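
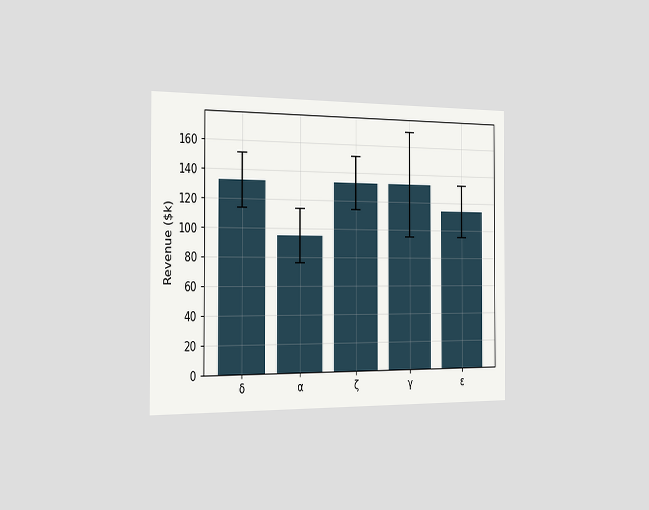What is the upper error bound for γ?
$171k

The chart is viewed slightly from the left. The γ bar's upper whisker reaches $171k.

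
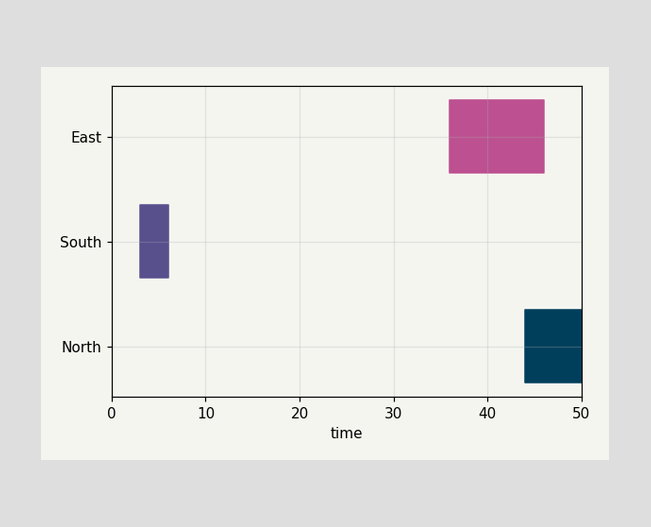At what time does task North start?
44

The North bar begins at t=44.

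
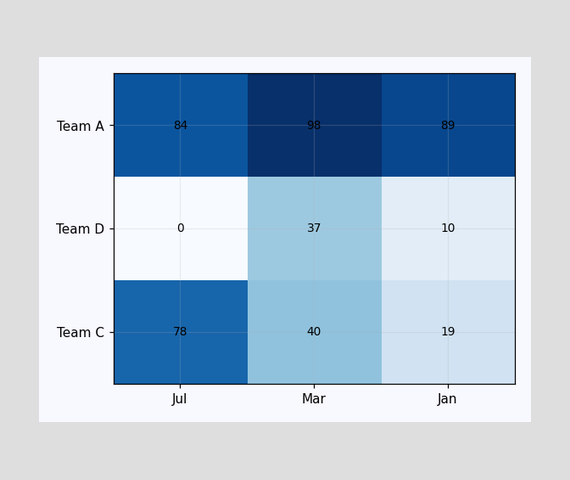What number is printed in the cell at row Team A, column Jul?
84

The (Team A, Jul) cell reads 84.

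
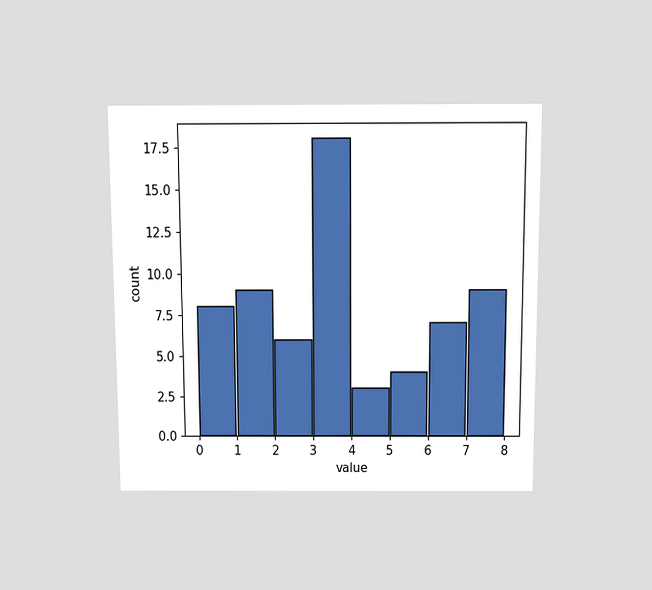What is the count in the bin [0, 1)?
The chart is viewed slightly from above. The [0, 1) bin has height 8.

8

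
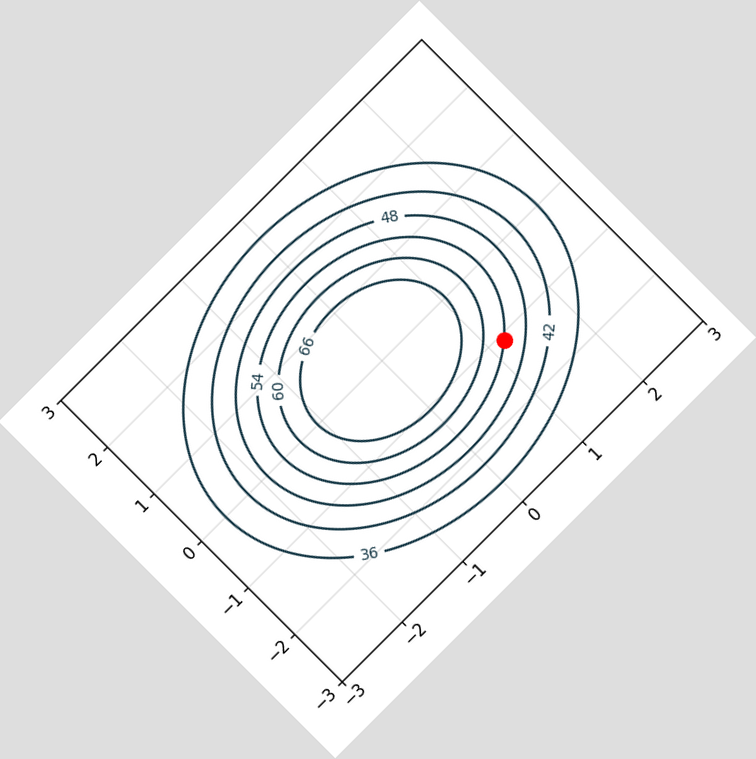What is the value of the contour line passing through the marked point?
The chart is tilted about 45° counter-clockwise. The marked point sits on the contour labelled 54.

54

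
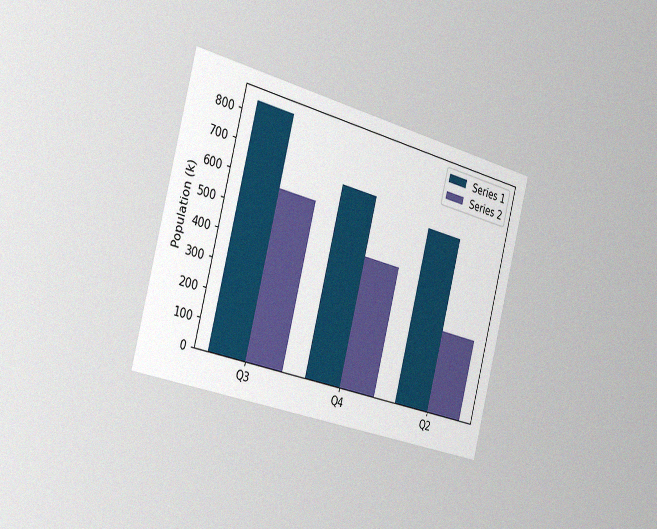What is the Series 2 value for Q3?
588k

The chart is tilted about 15° clockwise and viewed slightly from the left, with some photo noise. The Series 2 bar at Q3 reaches 588k on the y-axis.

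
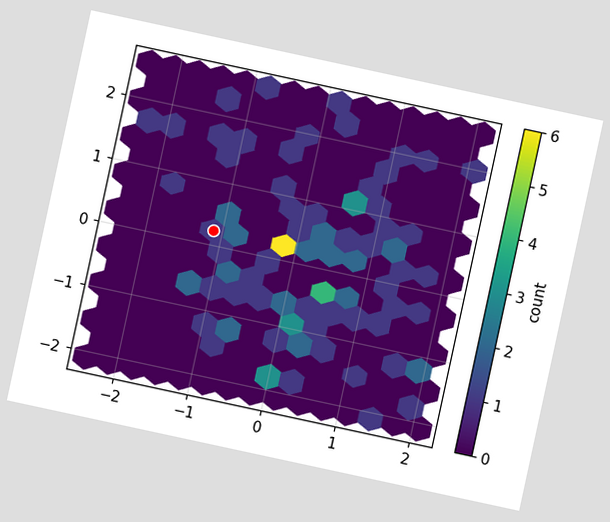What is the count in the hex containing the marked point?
1

The chart is tilted about 12° clockwise. The marked hex reads 1 on the colorbar.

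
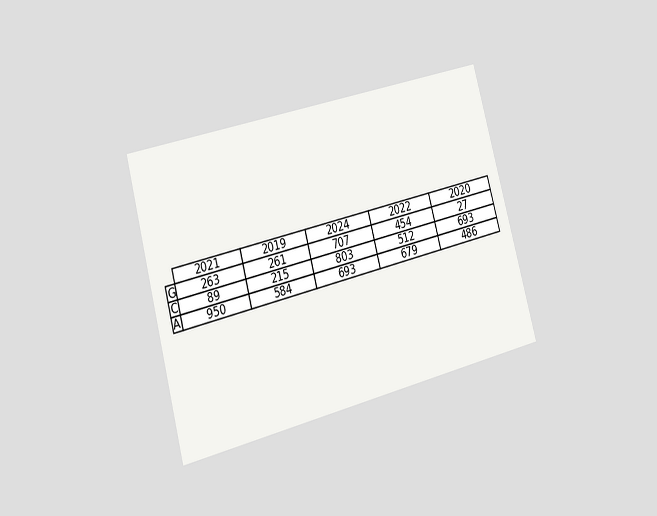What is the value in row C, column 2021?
89

The chart is tilted about 15° counter-clockwise and viewed slightly from the left. The (C, 2021) cell reads 89.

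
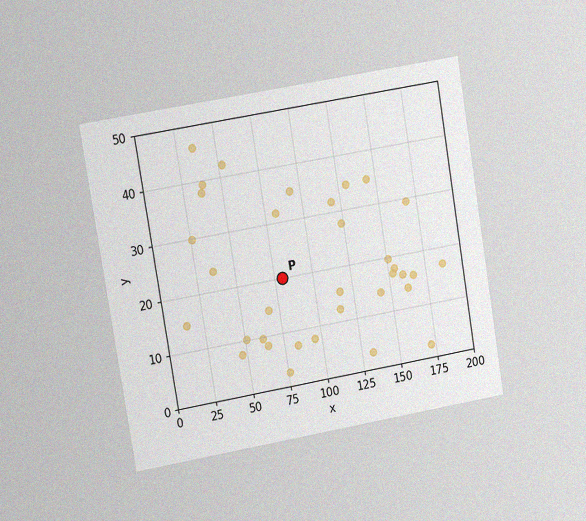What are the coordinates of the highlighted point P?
(80, 20)

The chart is tilted about 10° counter-clockwise and viewed at a slight angle, with some photo noise. Following the gridlines from P to each axis, P sits at (80, 20).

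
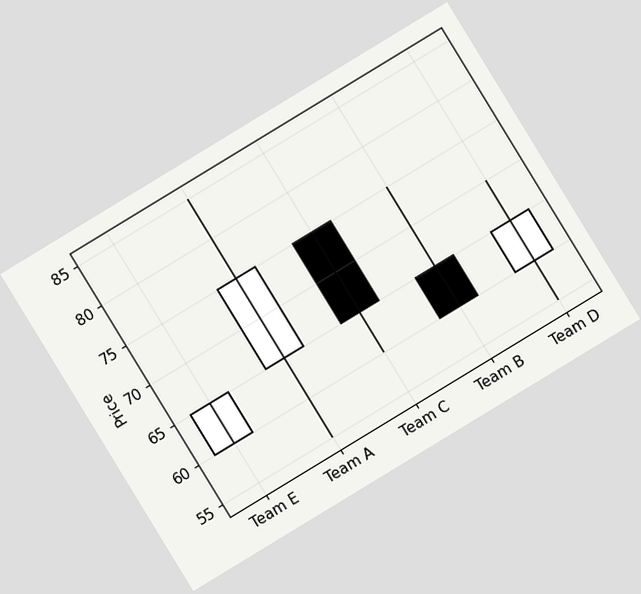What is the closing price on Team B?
The chart is tilted about 31° counter-clockwise. The Team B candle closes at 60.

60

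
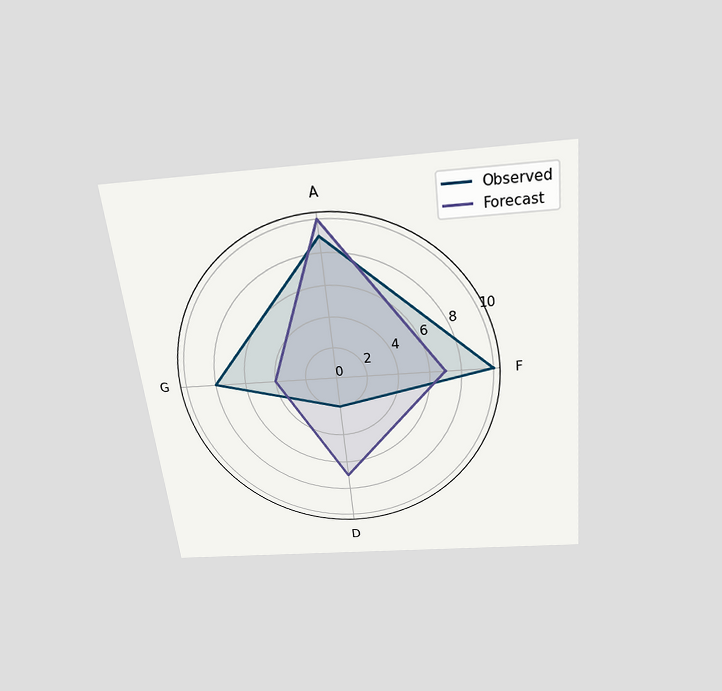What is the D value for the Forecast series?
7

The chart is tilted about 6° counter-clockwise and viewed slightly from above. On the D axis, Forecast reaches 7.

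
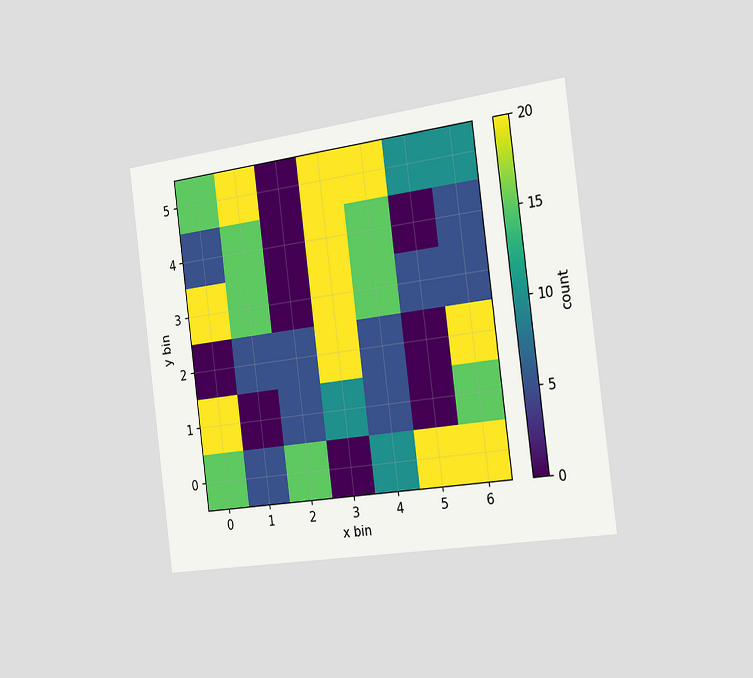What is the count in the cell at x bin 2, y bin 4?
The chart is tilted about 7° counter-clockwise and viewed slightly from the right. Matching the cell (2, 4) against the colorbar gives 0.

0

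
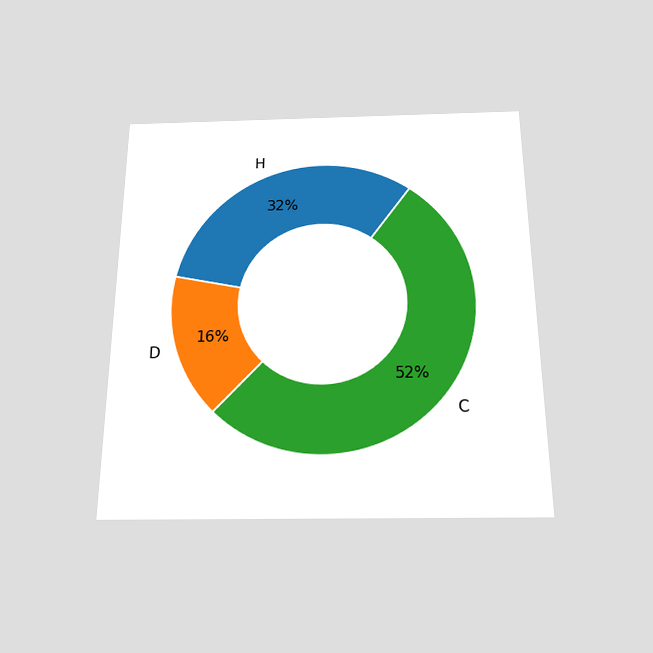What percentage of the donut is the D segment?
The chart is viewed slightly from below. The D segment takes up 16% of the ring.

16%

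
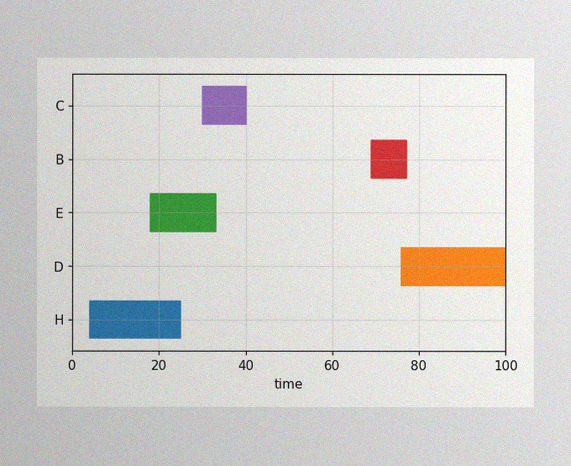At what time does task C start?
30

The image has some photo noise and uneven lighting. The C bar begins at t=30.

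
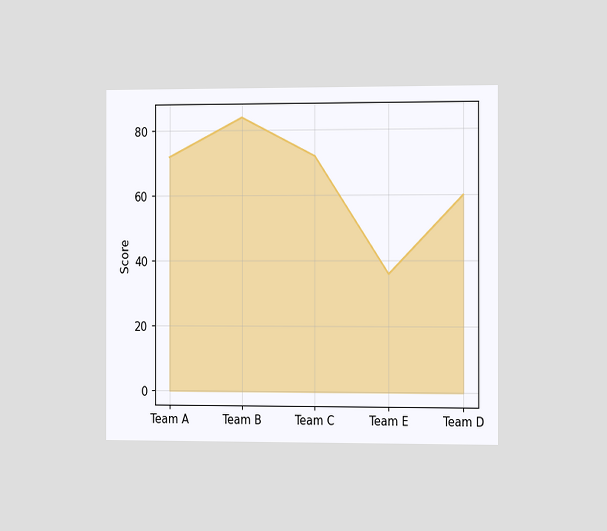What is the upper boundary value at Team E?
36

The chart is viewed at a slight angle. At Team E the upper boundary is at 36.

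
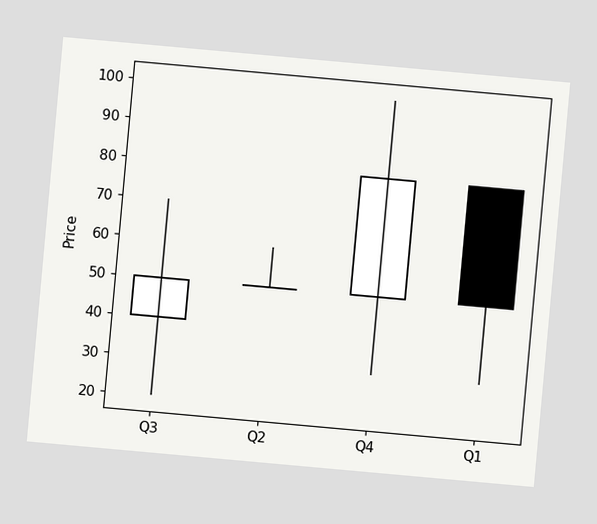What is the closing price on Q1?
The chart is tilted about 5° clockwise. The Q1 candle closes at 50.

50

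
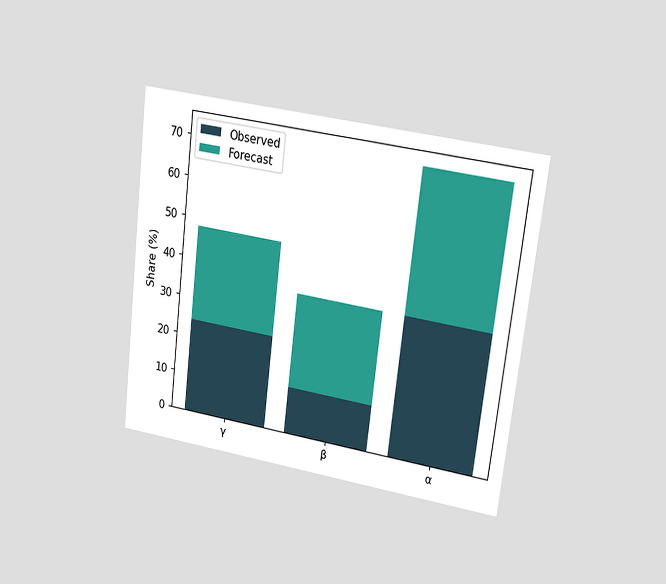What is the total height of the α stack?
72%

The chart is tilted about 7° clockwise and viewed at a slight angle. The α stack's top reaches 72% on the y-axis.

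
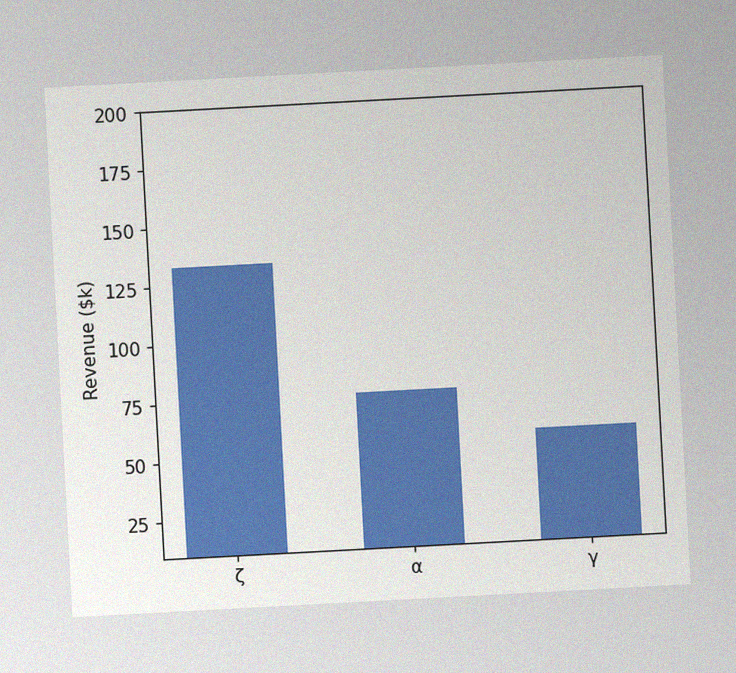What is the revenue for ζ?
$133k

The chart is tilted about 3° counter-clockwise, with some photo noise. Reading along the chart's y-axis, the ζ bar reaches $133k.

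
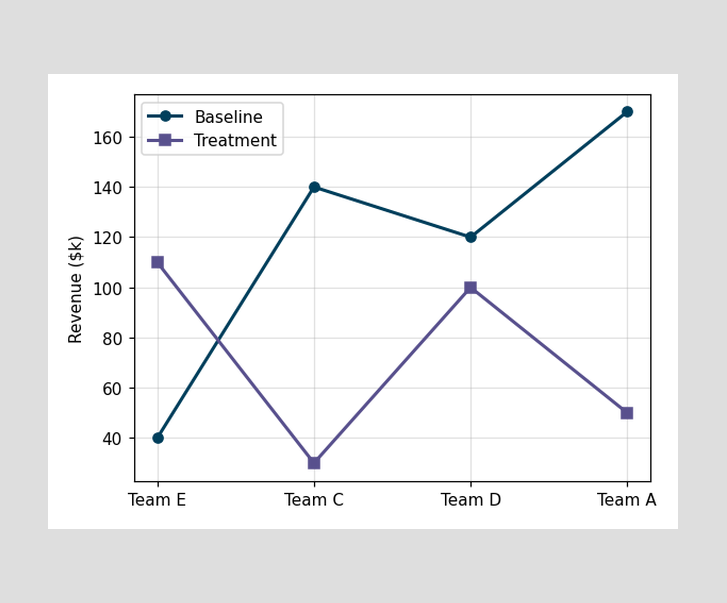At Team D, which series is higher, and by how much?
At Team D, Baseline sits above the other line by $20k.

Baseline, by $20k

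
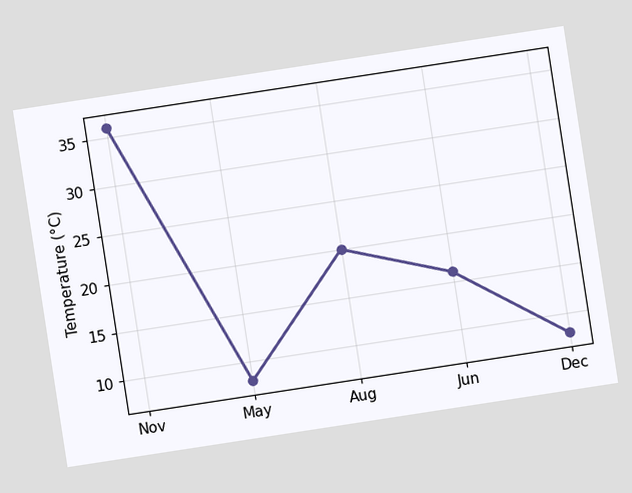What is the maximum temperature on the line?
36°C

The chart is tilted about 9° counter-clockwise. The highest point is at Nov, and reading across to the y-axis gives 36°C.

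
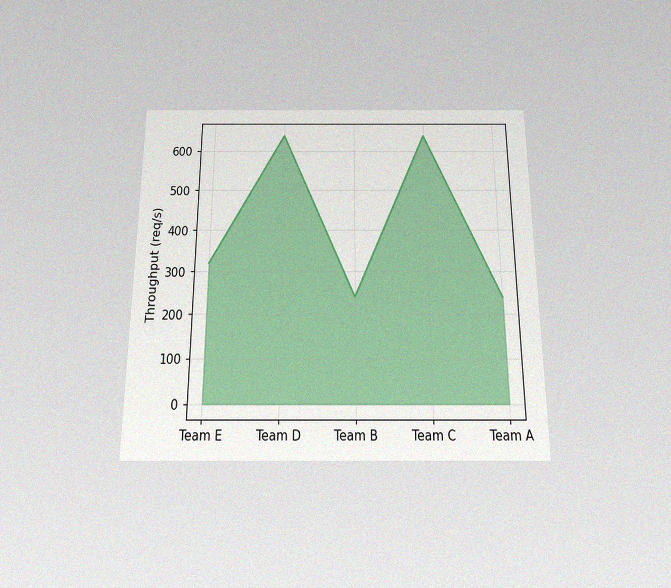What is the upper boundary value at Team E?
320req/s

The chart is viewed slightly from below, with some photo noise. At Team E the upper boundary is at 320req/s.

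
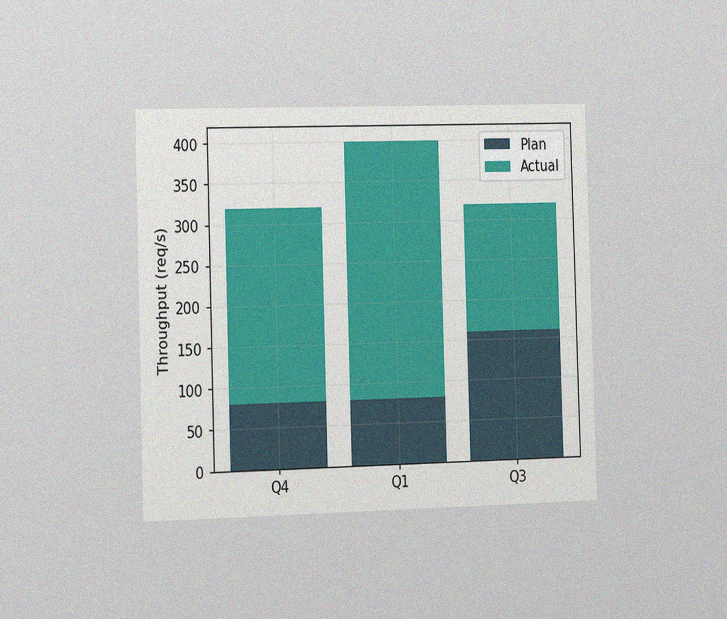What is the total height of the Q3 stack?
320req/s

The chart is viewed slightly from the left, with some photo noise. The Q3 stack's top reaches 320req/s on the y-axis.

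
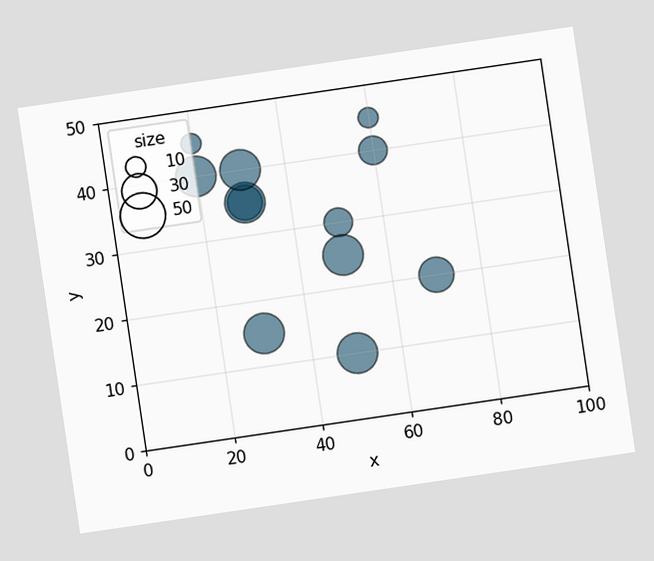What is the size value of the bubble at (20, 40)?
40

The chart is tilted about 8° counter-clockwise. Matching the bubble at (20, 40) against the size legend gives 40.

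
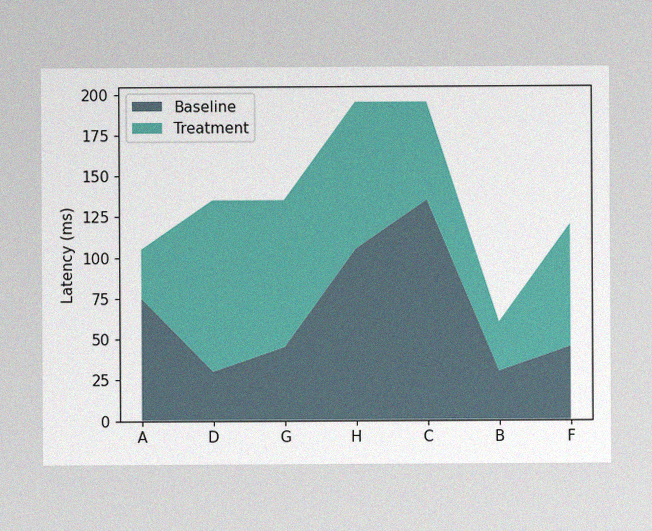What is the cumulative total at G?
135ms

The image has some photo noise and uneven lighting. The stacked total at G reaches 135ms.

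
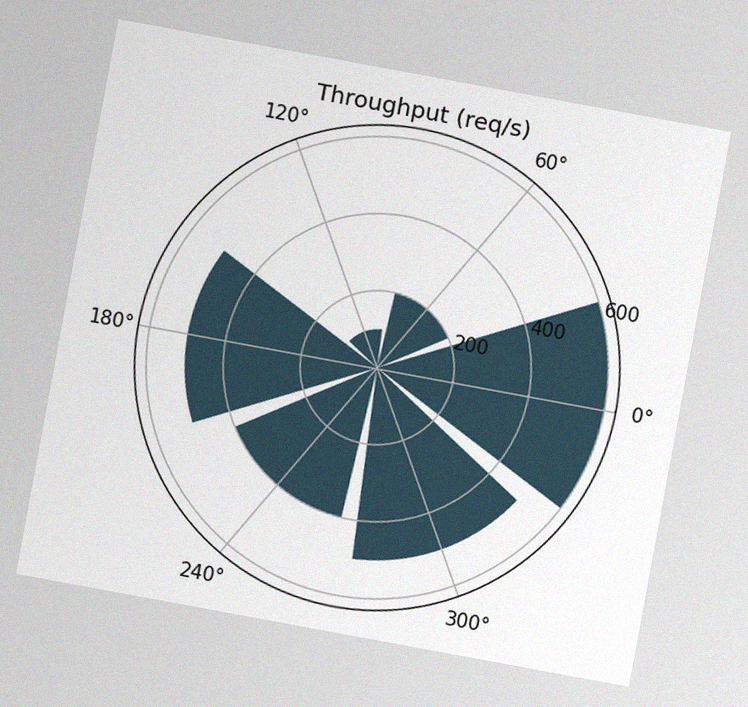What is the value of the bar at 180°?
500req/s

The chart is tilted about 10° clockwise, with some photo noise. The bar at 180° reaches 500req/s on the radial axis.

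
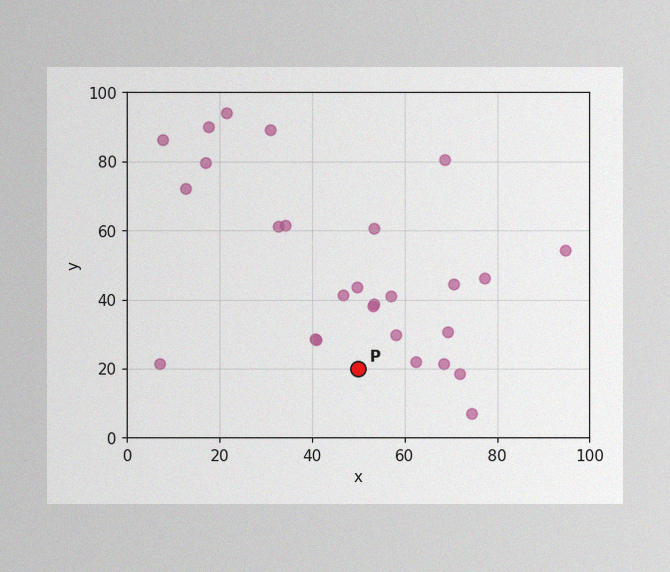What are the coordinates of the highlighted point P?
(50, 20)

The image has some photo noise and uneven lighting. Following the gridlines from P to each axis, P sits at (50, 20).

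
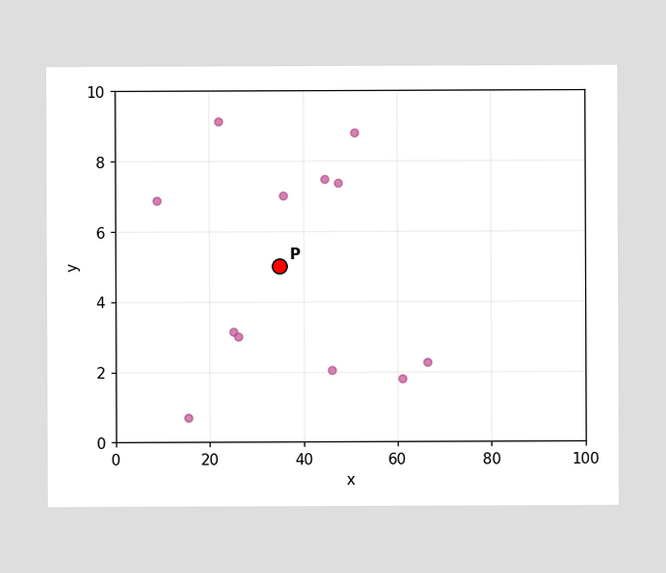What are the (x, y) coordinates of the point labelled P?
Following the gridlines from P to each axis, P sits at (35, 5).

(35, 5)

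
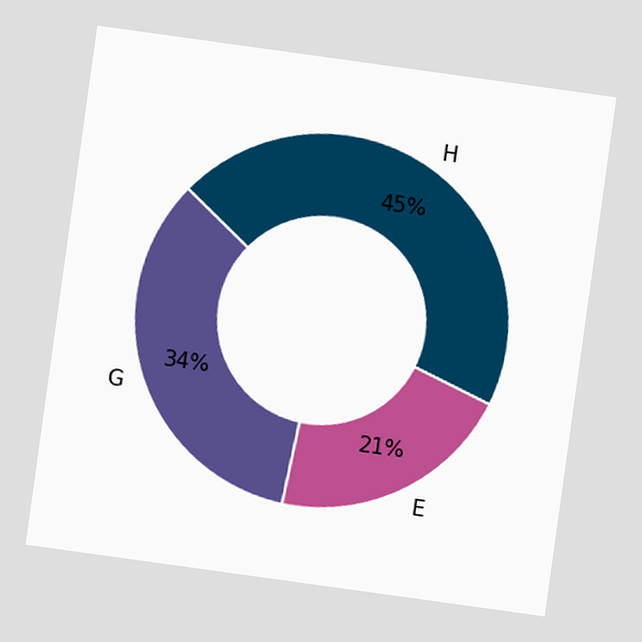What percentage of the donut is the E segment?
The chart is tilted about 8° clockwise. The E segment takes up 21% of the ring.

21%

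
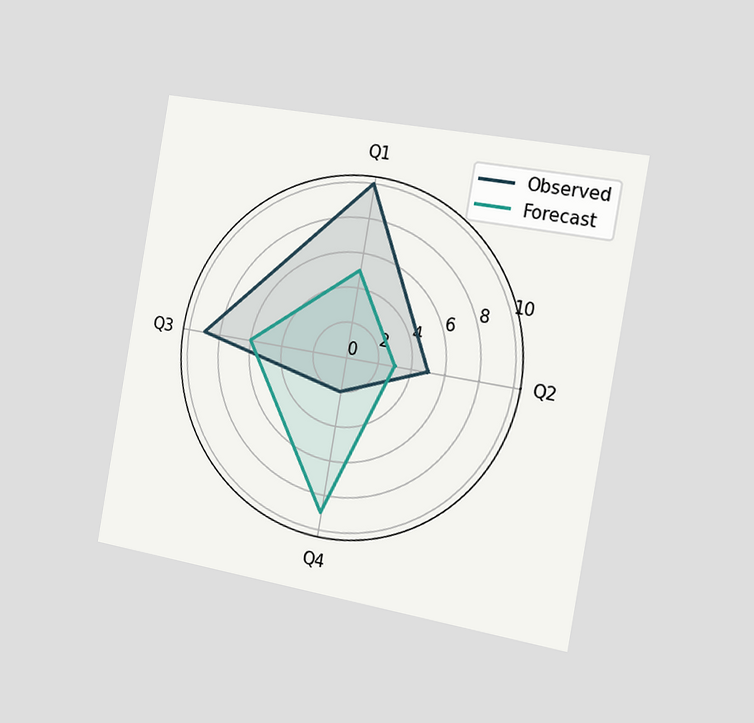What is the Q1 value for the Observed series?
10

The chart is tilted about 10° clockwise and viewed slightly from the right. On the Q1 axis, Observed reaches 10.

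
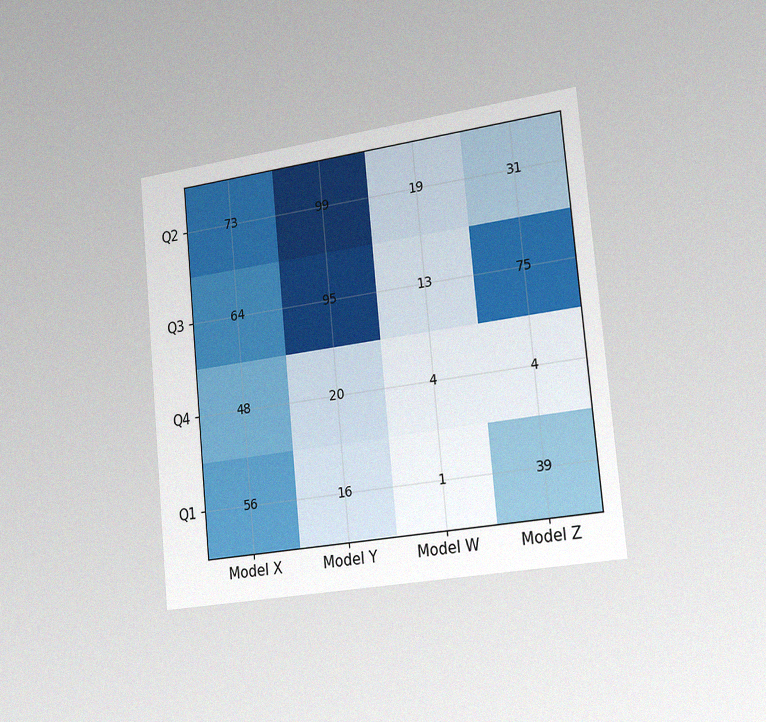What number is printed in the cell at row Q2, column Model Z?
31

The chart is tilted about 5° counter-clockwise and viewed slightly from the right, with some photo noise. The (Q2, Model Z) cell reads 31.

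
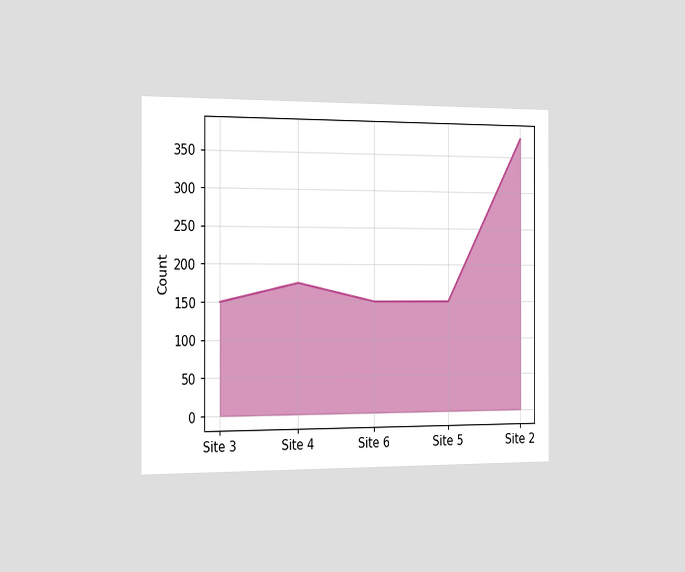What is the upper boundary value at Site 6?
150

The chart is viewed slightly from the left. At Site 6 the upper boundary is at 150.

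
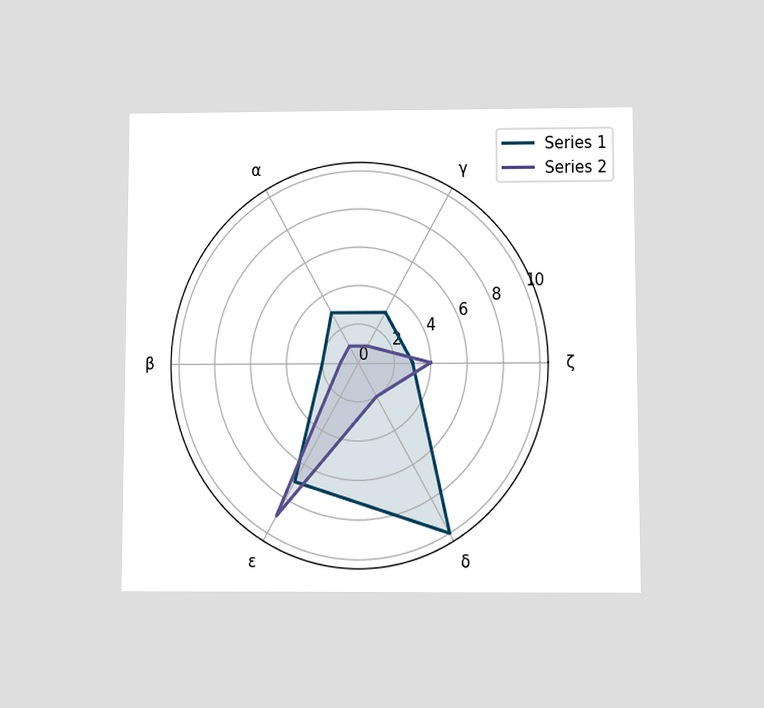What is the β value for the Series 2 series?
The chart is viewed slightly from below. On the β axis, Series 2 reaches 1.

1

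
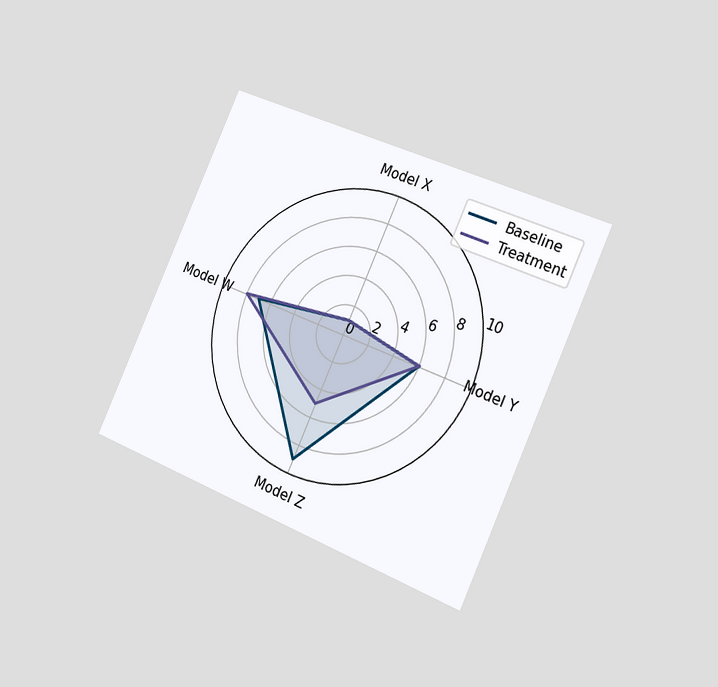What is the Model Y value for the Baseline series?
The chart is tilted about 24° clockwise and viewed slightly from the right. On the Model Y axis, Baseline reaches 6.

6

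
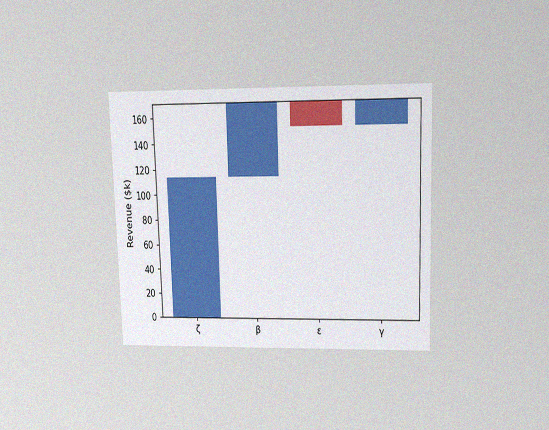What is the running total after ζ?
The chart is viewed slightly from above, with some photo noise. After ζ the running total reaches $114k.

$114k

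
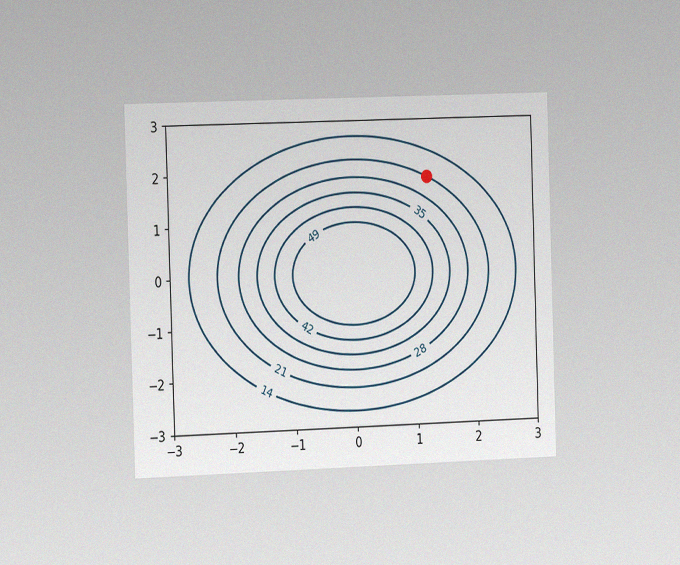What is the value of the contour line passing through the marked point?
21

The chart is viewed slightly from the left, with some photo noise. The marked point sits on the contour labelled 21.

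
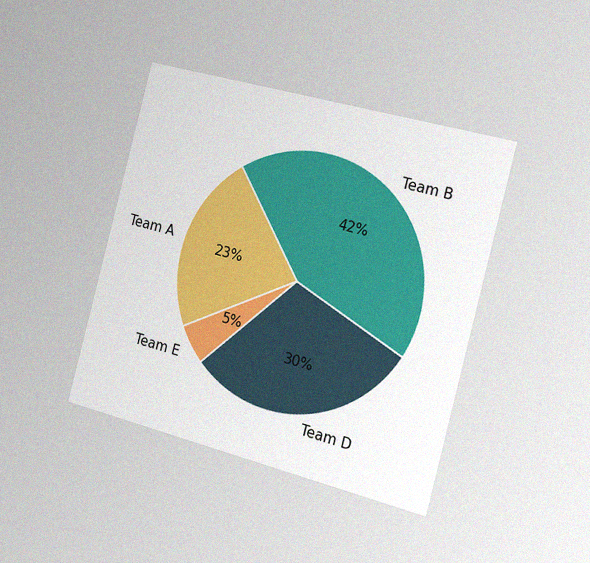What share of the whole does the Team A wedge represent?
The chart is tilted about 15° clockwise and viewed slightly from the right, with some photo noise. The Team A slice takes up 23% of the pie.

23%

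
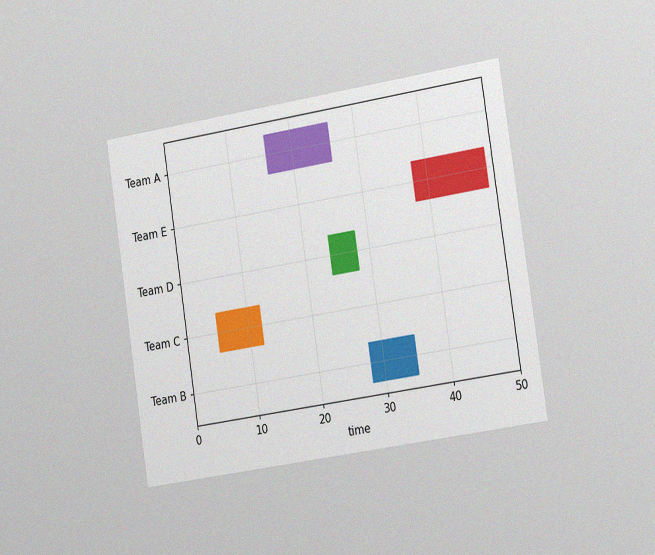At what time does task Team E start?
The chart is tilted about 9° counter-clockwise and viewed slightly from the right, with some photo noise. The Team E bar begins at t=38.

38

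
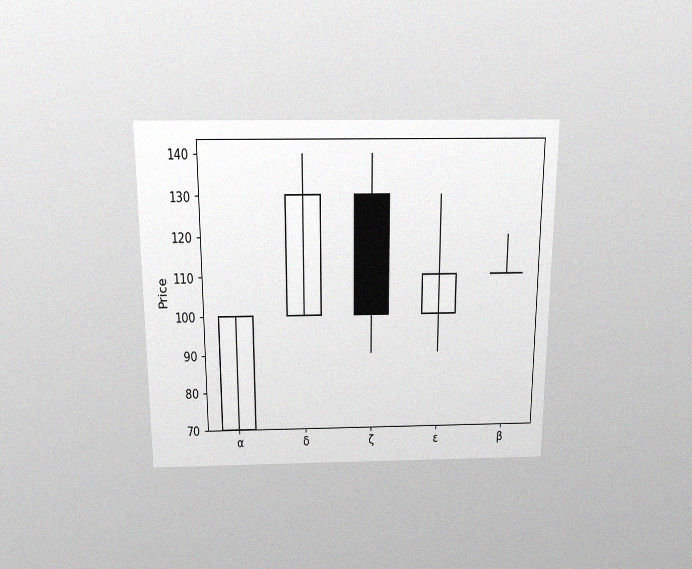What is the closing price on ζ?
The chart is viewed slightly from above, with some photo noise. The ζ candle closes at 100.

100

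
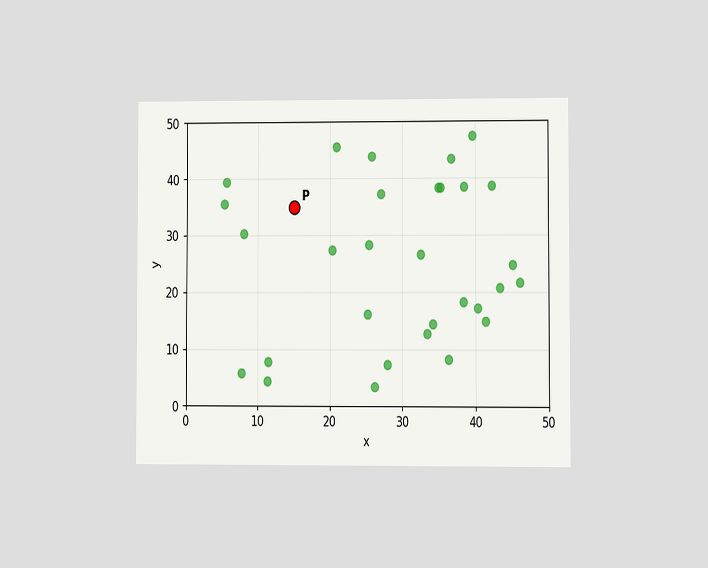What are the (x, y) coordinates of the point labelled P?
(15, 35)

The chart is viewed at a slight angle. Following the gridlines from P to each axis, P sits at (15, 35).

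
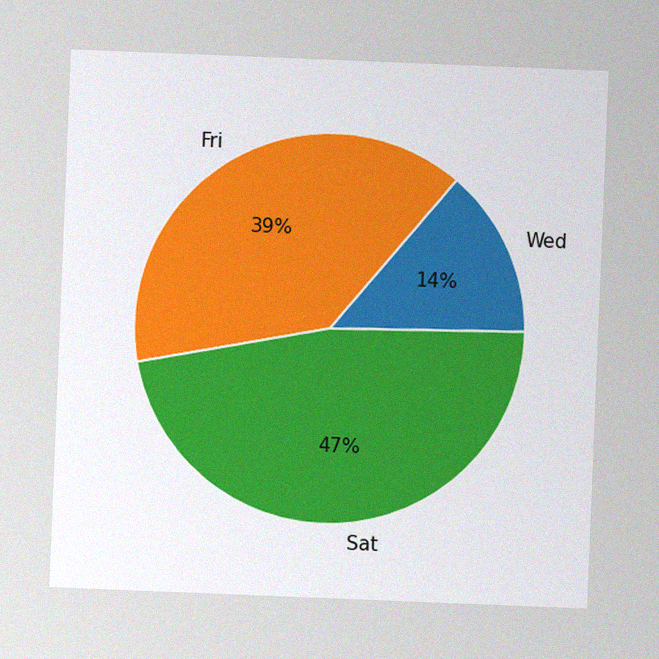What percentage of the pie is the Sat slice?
47%

The chart is tilted about 2° clockwise, with some photo noise. The Sat slice takes up 47% of the pie.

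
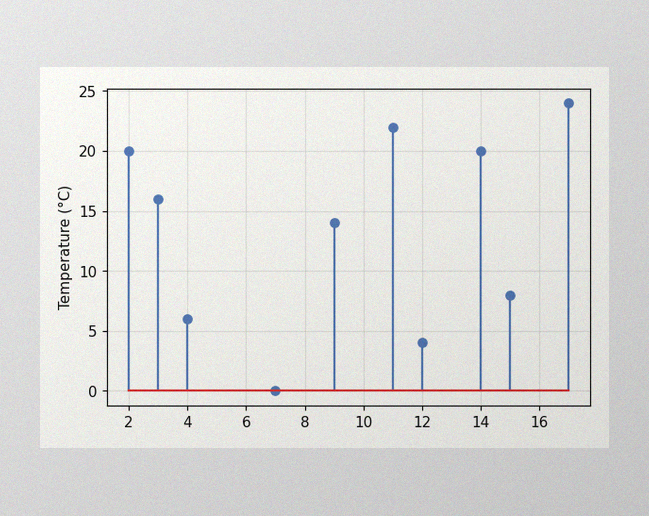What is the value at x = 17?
24°C

The image has some photo noise and uneven lighting. The stem at x=17 reaches 24°C.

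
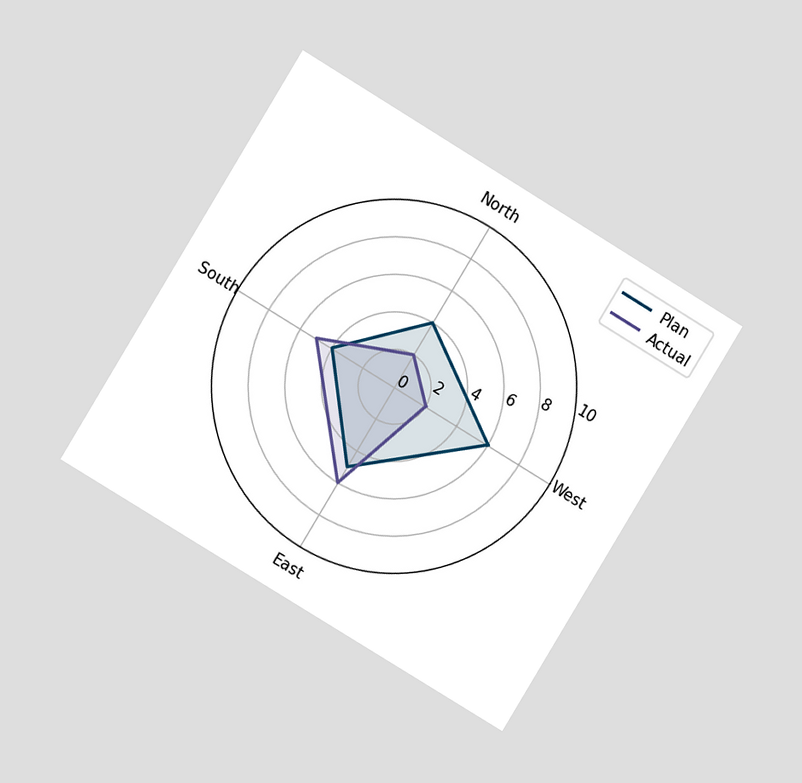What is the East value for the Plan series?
The chart is tilted about 31° clockwise and viewed at a slight angle. On the East axis, Plan reaches 5.

5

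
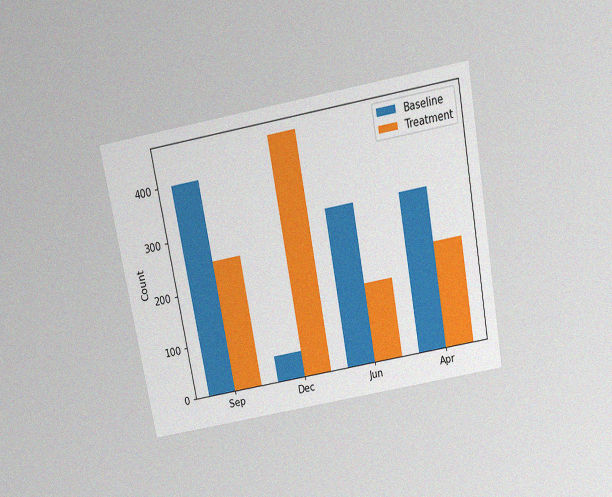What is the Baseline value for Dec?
The chart is tilted about 10° counter-clockwise and viewed slightly from above, with some photo noise. The Baseline bar at Dec reaches 50 on the y-axis.

50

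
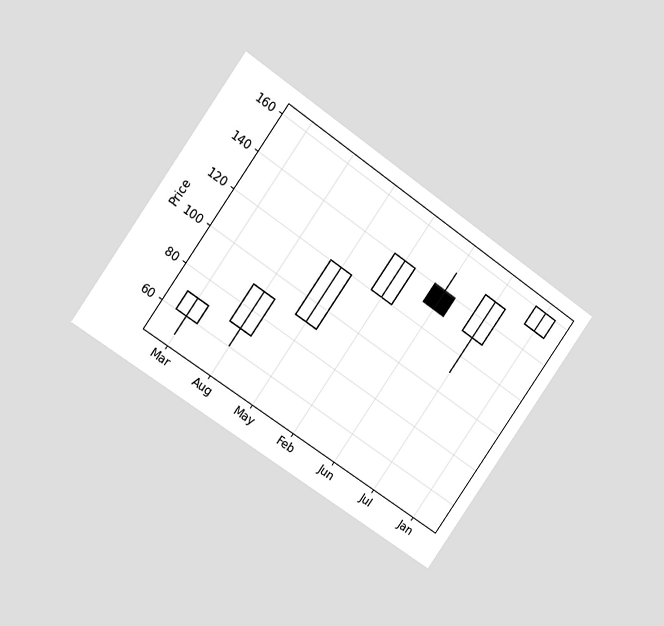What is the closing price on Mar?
70

The chart is tilted about 35° clockwise and viewed at a slight angle. The Mar candle closes at 70.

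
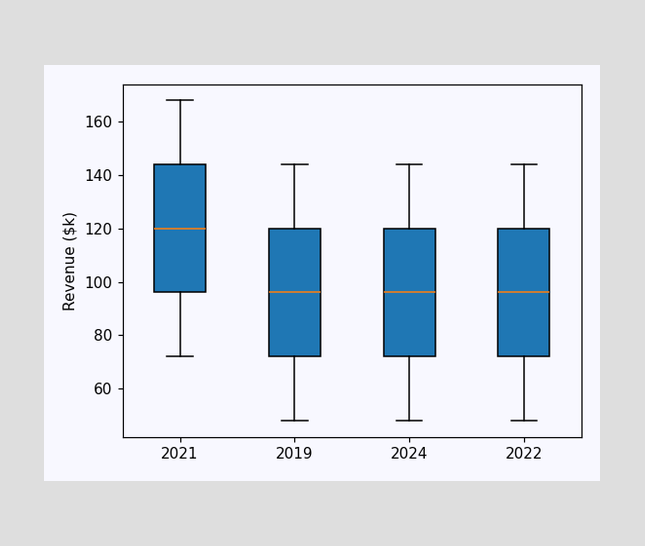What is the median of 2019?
The median line in the 2019 box sits at $96k.

$96k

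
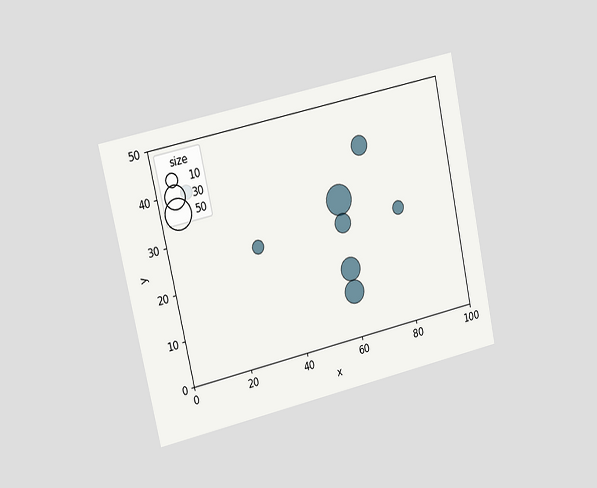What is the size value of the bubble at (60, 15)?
30

The chart is tilted about 12° counter-clockwise and viewed slightly from the left. Matching the bubble at (60, 15) against the size legend gives 30.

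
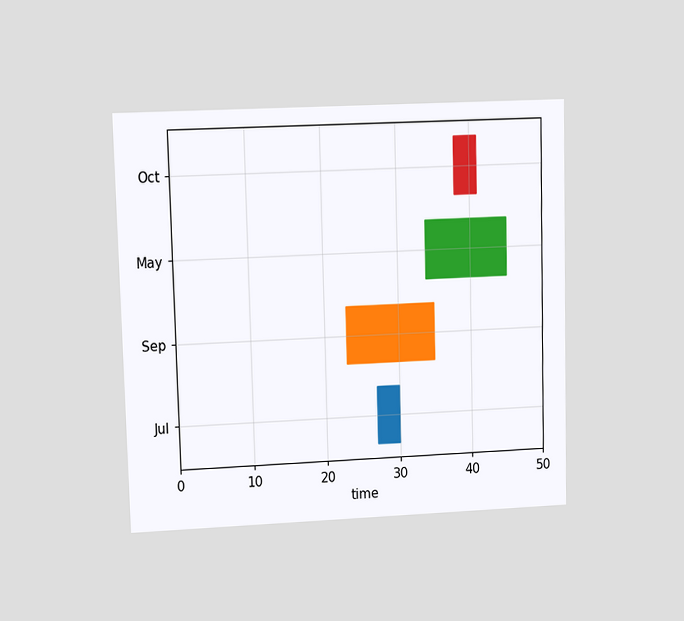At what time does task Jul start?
27

The chart is viewed at a slight angle. The Jul bar begins at t=27.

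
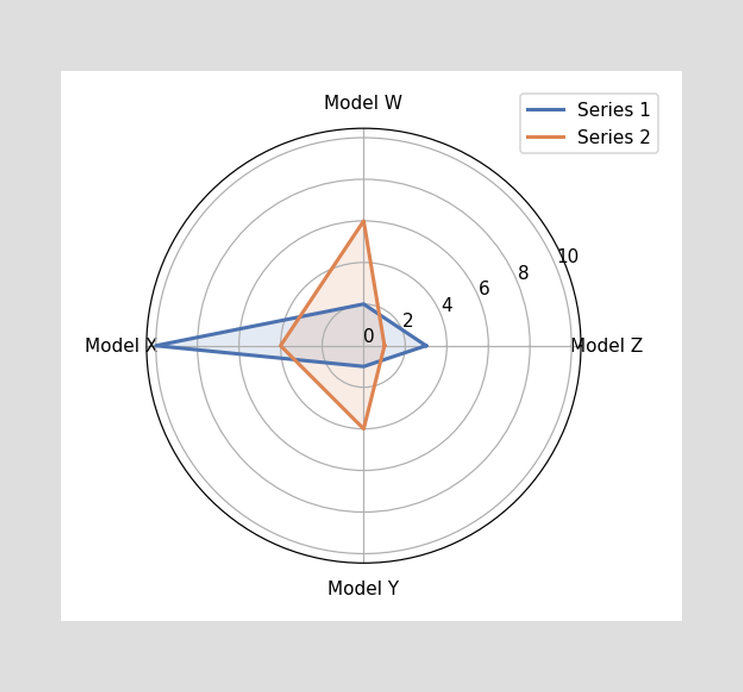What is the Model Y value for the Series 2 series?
4

On the Model Y axis, Series 2 reaches 4.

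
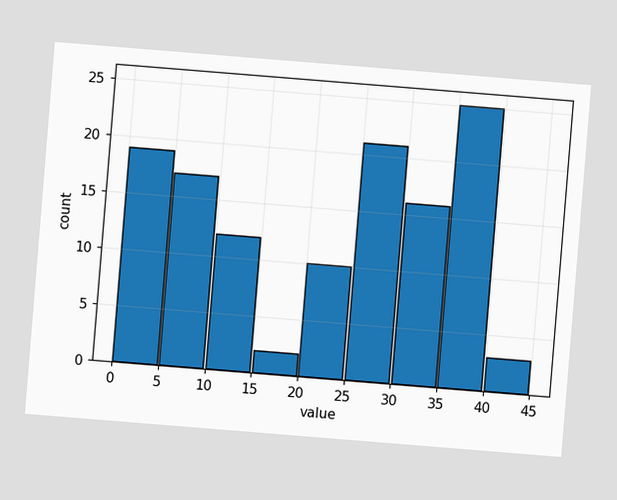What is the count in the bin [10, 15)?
The chart is tilted about 5° clockwise. The [10, 15) bin has height 12.

12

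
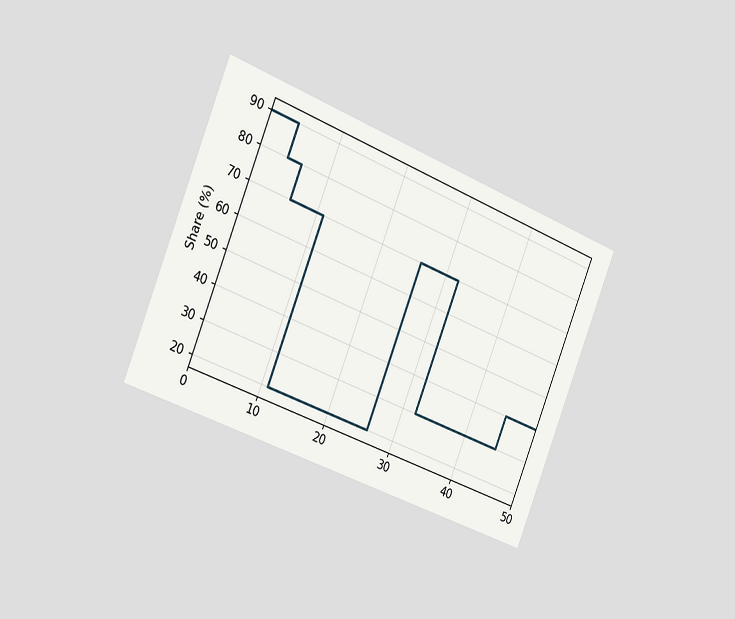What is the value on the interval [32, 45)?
30%

The chart is tilted about 22° clockwise and viewed slightly from the left. On [32, 45) the step sits at 30%.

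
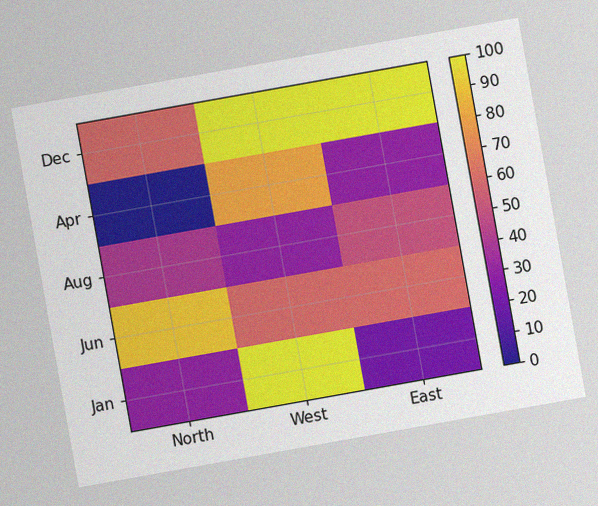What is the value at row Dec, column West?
The chart is tilted about 10° counter-clockwise, with some photo noise. Matching cell (Dec, West) against the colorbar gives 100.

100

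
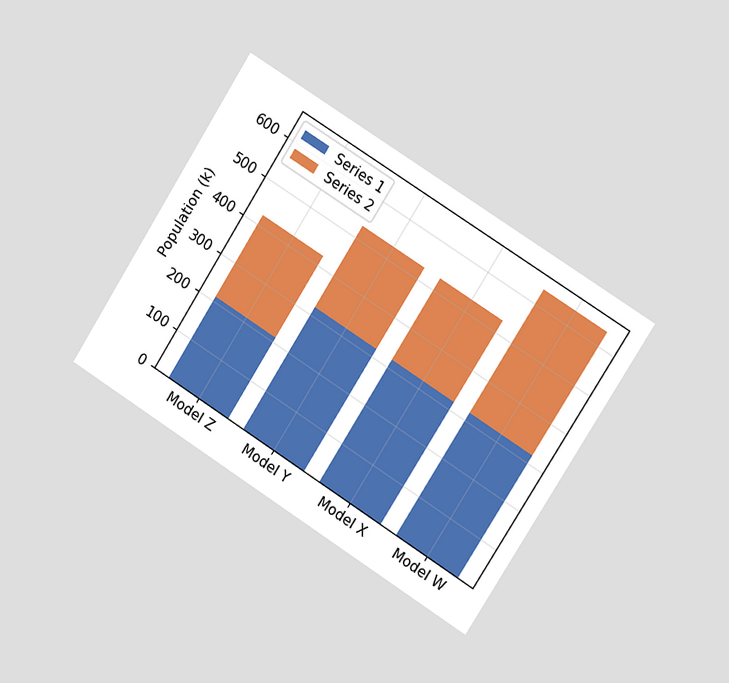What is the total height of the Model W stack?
The chart is tilted about 32° clockwise and viewed slightly from the right. The Model W stack's top reaches 636k on the y-axis.

636k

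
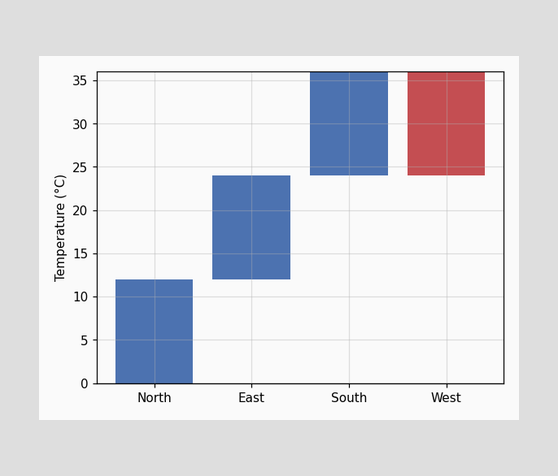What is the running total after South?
After South the running total reaches 36°C.

36°C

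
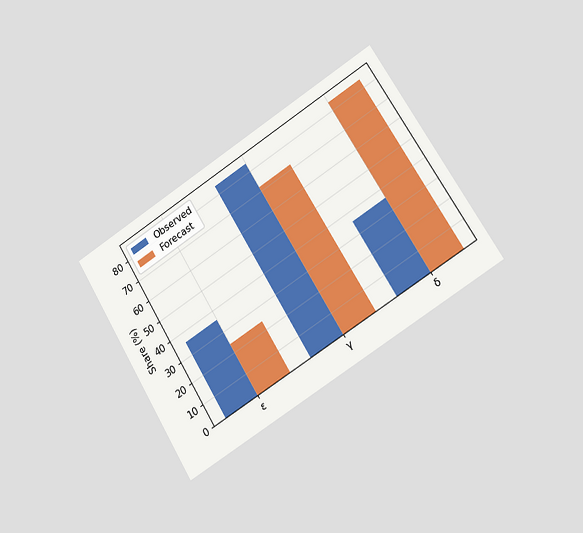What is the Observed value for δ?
The chart is tilted about 32° counter-clockwise and viewed slightly from the right. The Observed bar at δ reaches 36% on the y-axis.

36%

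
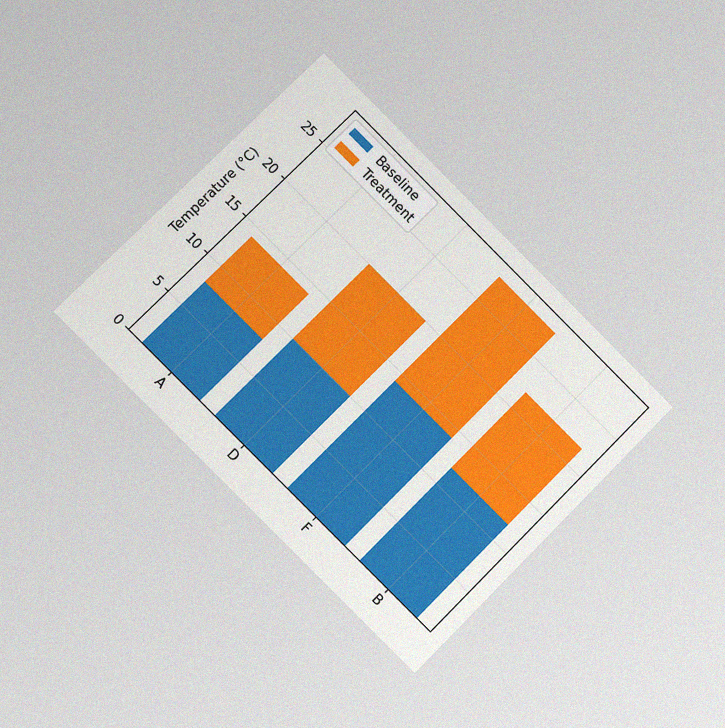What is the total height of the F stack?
28°C

The chart is tilted about 45° clockwise and viewed slightly from the left, with some photo noise. The F stack's top reaches 28°C on the y-axis.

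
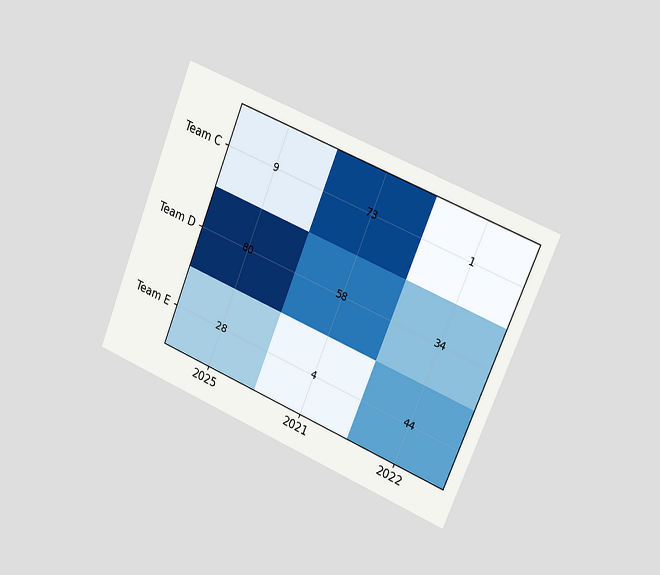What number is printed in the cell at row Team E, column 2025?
28

The chart is tilted about 22° clockwise and viewed slightly from the right. The (Team E, 2025) cell reads 28.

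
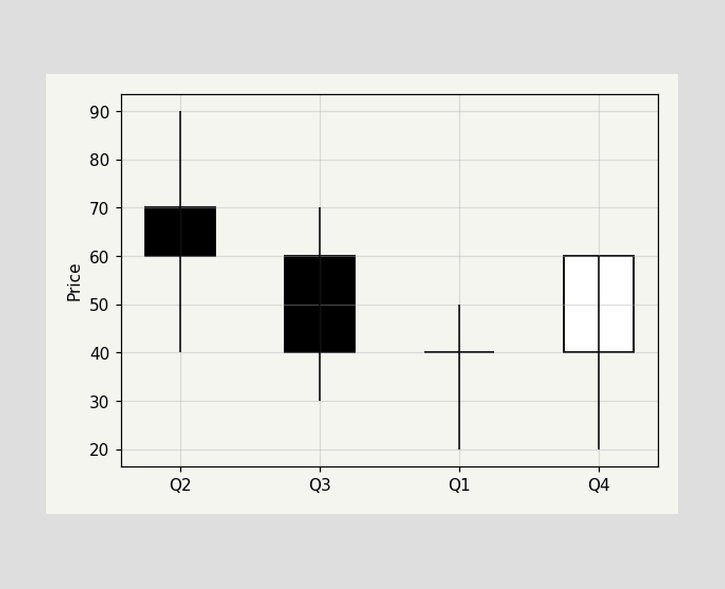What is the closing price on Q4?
The Q4 candle closes at 60.

60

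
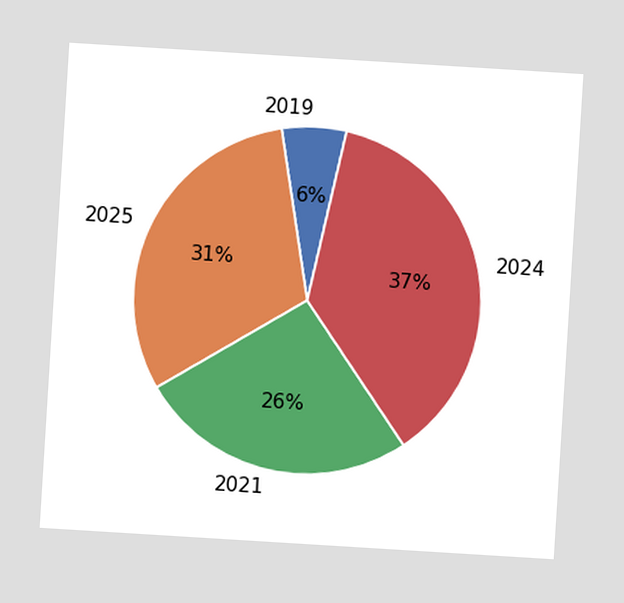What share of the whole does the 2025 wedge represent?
31%

The chart is tilted about 4° clockwise. The 2025 slice takes up 31% of the pie.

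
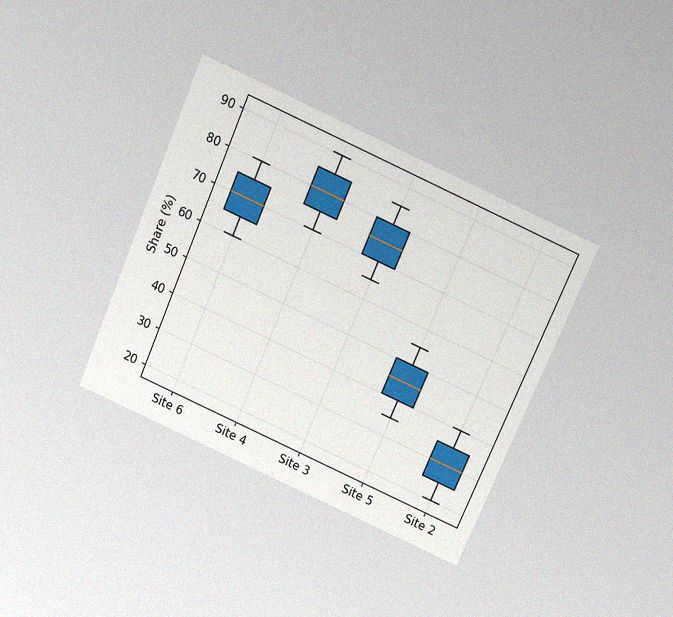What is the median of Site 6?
The chart is tilted about 23° clockwise and viewed slightly from above, with some photo noise. The median line in the Site 6 box sits at 70%.

70%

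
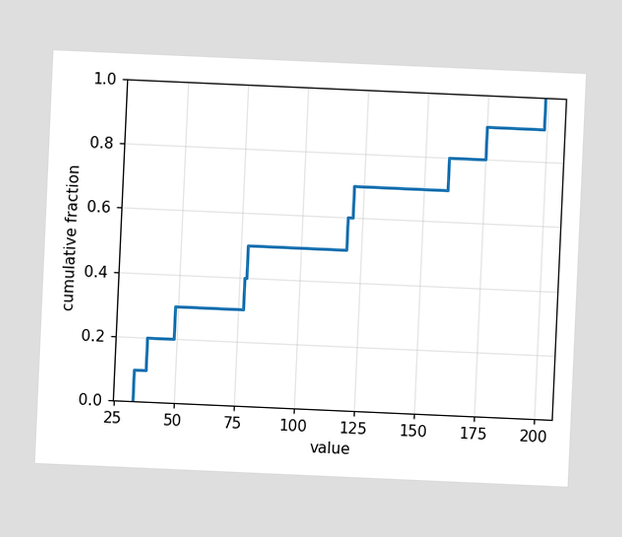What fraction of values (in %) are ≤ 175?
The chart is tilted about 3° clockwise. At x=175 the ECDF step is at 90%.

90%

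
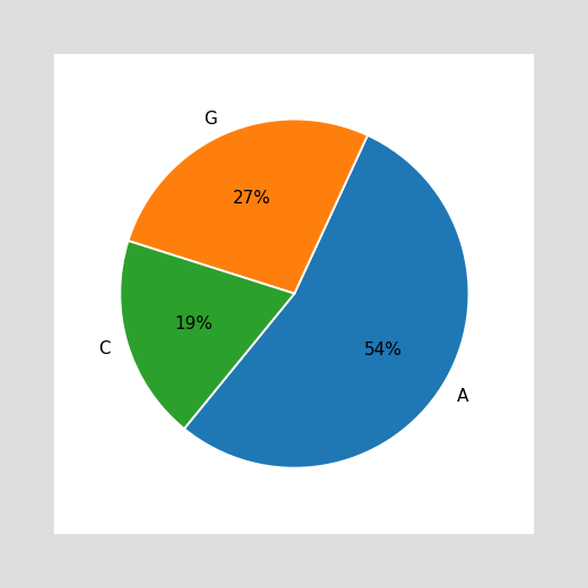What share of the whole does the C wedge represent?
19%

The C slice takes up 19% of the pie.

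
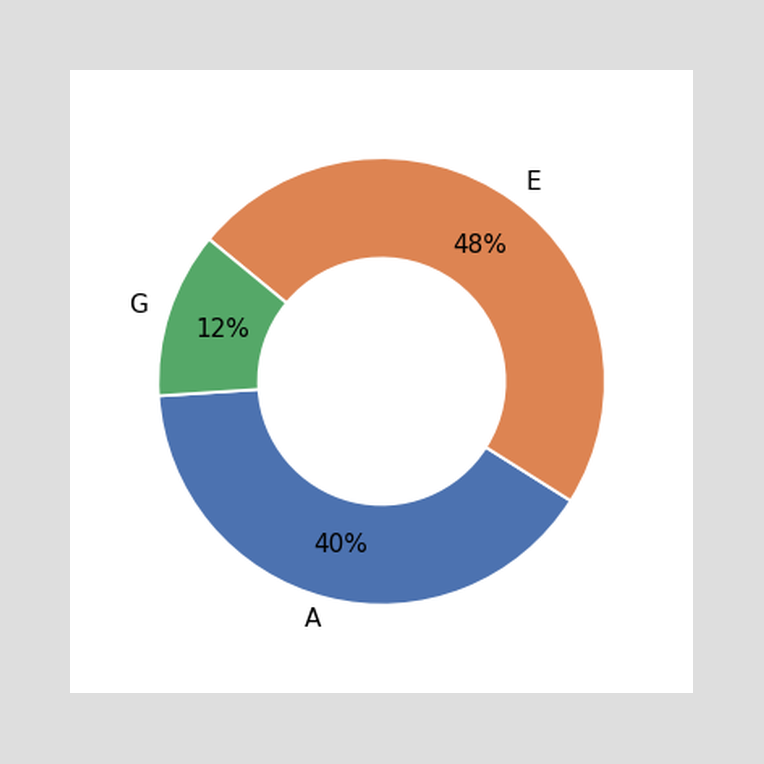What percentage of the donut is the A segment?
40%

The A segment takes up 40% of the ring.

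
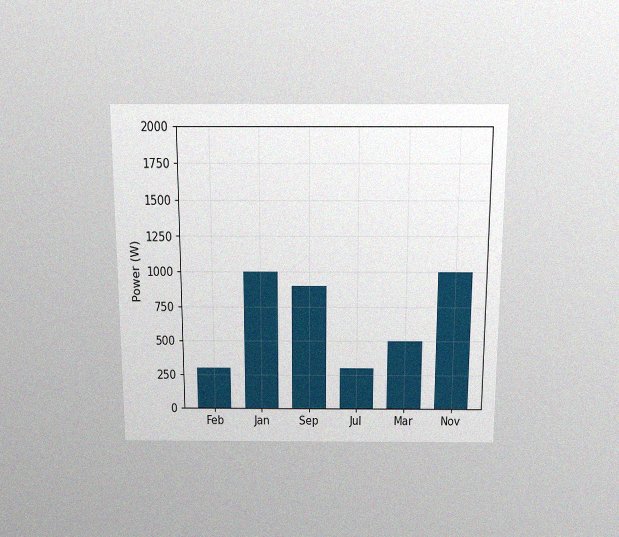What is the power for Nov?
1000W

The chart is viewed slightly from above, with some photo noise. Reading along the chart's y-axis, the Nov bar reaches 1000W.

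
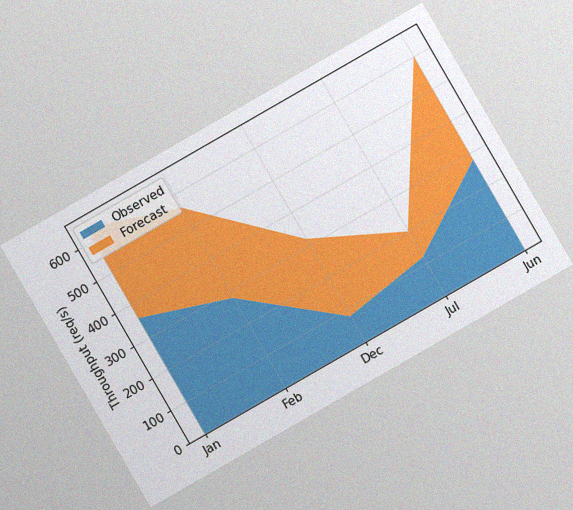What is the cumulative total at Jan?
640req/s

The chart is tilted about 30° counter-clockwise, with some photo noise. The stacked total at Jan reaches 640req/s.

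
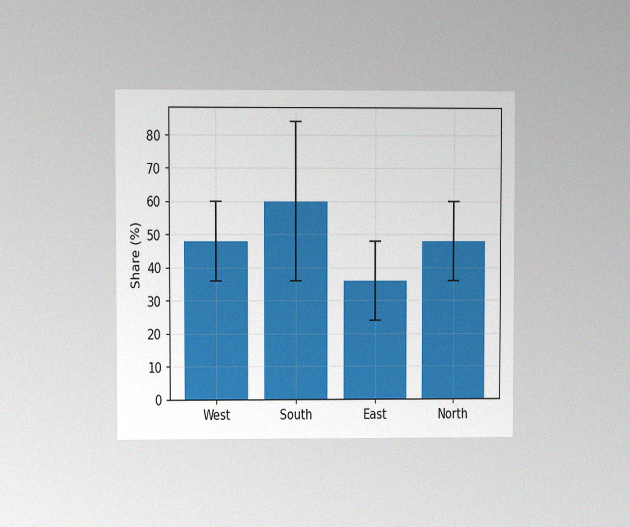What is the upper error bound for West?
60%

The chart is viewed at a slight angle, with some photo noise. The West bar's upper whisker reaches 60%.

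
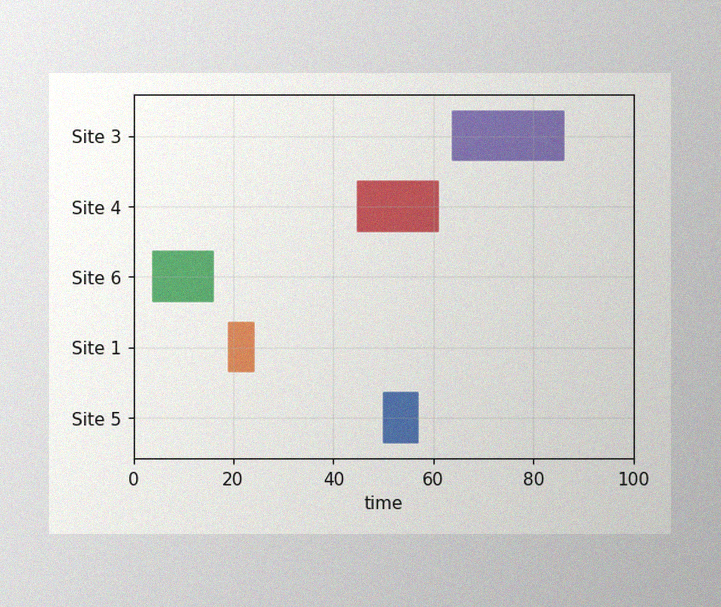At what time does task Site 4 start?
45

The image has some photo noise and uneven lighting. The Site 4 bar begins at t=45.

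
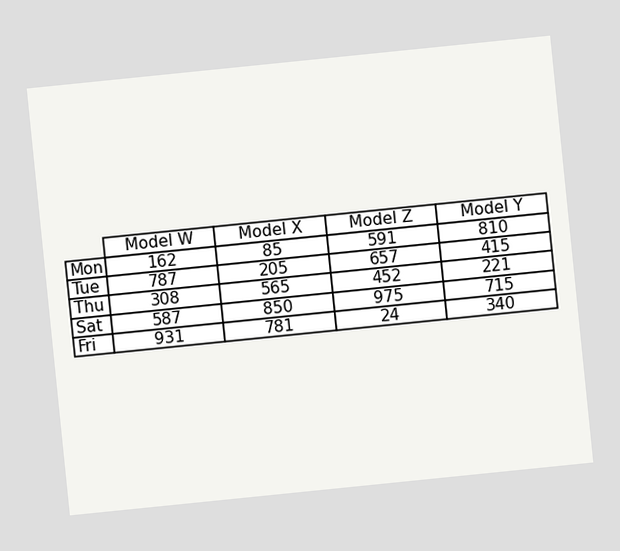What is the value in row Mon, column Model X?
The chart is tilted about 6° counter-clockwise. The (Mon, Model X) cell reads 85.

85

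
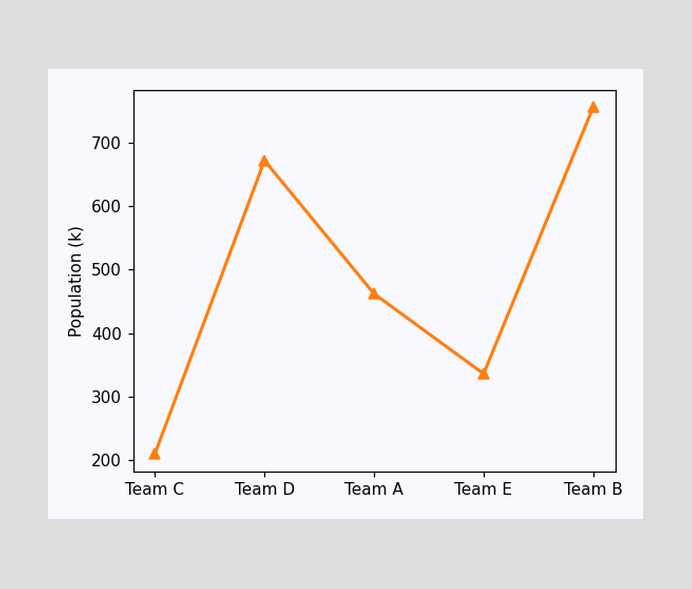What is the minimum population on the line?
The lowest point is at Team C, and reading across to the y-axis gives 210k.

210k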